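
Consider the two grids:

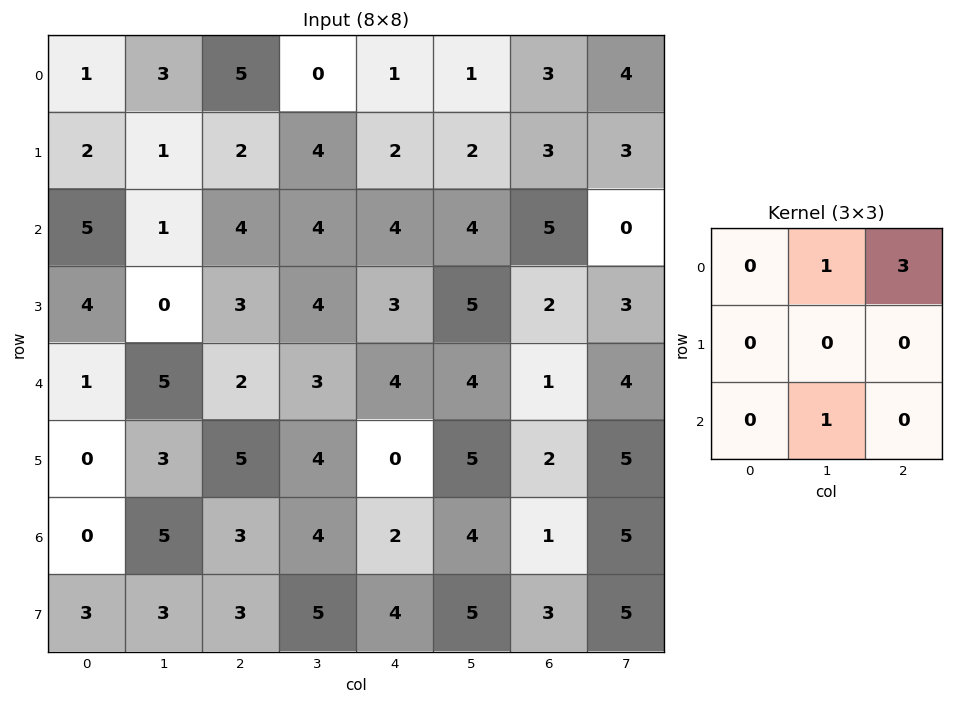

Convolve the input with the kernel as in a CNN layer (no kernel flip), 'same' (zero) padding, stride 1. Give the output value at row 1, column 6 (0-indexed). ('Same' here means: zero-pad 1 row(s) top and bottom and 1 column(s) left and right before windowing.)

The receptive field on the zero-padded input at this output position is [1 3 4 / 2 3 3 / 4 5 0]. Elementwise product with the kernel and sum: 3·1 + 4·3 + 5·1.

20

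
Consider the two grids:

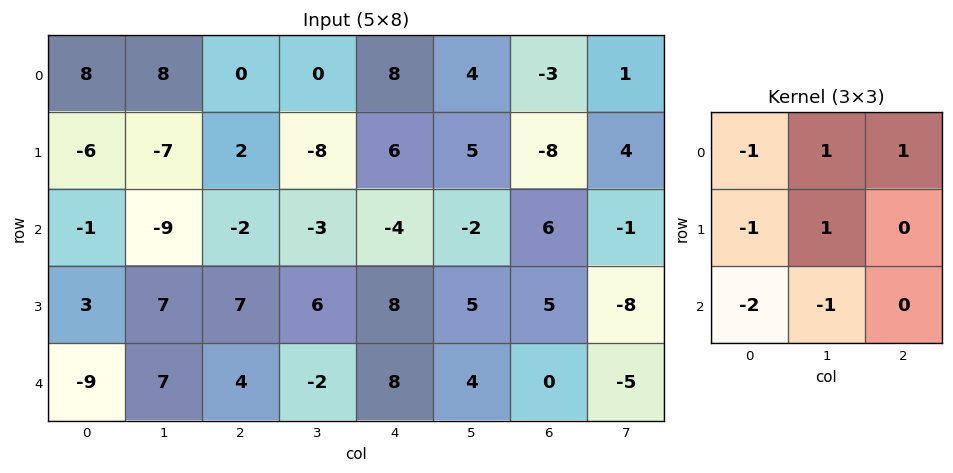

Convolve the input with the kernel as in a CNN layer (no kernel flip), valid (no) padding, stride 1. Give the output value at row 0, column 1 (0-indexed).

21

The receptive field on the input at this output position is [8 0 0 / -7 2 -8 / -9 -2 -3]. Elementwise product with the kernel and sum: 8·-1 + 0·1 + 0·1 + -7·-1 + 2·1 + -9·-2 + -2·-1.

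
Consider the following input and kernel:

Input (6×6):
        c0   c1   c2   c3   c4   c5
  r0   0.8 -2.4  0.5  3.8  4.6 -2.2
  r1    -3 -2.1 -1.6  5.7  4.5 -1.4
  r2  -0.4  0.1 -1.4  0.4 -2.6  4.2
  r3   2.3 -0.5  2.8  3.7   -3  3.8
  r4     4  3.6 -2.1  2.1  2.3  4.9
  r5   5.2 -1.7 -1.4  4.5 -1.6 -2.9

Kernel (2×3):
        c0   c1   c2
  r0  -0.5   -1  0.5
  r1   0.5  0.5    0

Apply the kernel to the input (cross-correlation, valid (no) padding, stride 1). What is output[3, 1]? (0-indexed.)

The receptive field on the input at this output position is [-0.5 2.8 3.7 / 3.6 -2.1 2.1]. Elementwise product with the kernel and sum: -0.5·-0.5 + 2.8·-1 + 3.7·0.5 + 3.6·0.5 + -2.1·0.5.

0.05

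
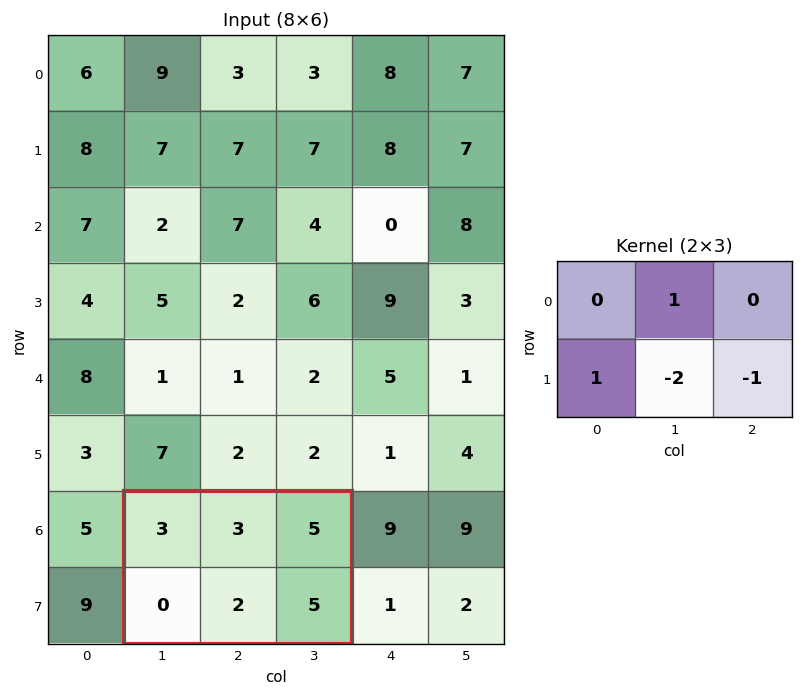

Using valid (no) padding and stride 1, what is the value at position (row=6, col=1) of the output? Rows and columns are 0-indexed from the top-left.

The receptive field on the input at this output position is [3 3 5 / 0 2 5]. Elementwise product with the kernel and sum: 3·1 + 0·1 + 2·-2 + 5·-1.

-6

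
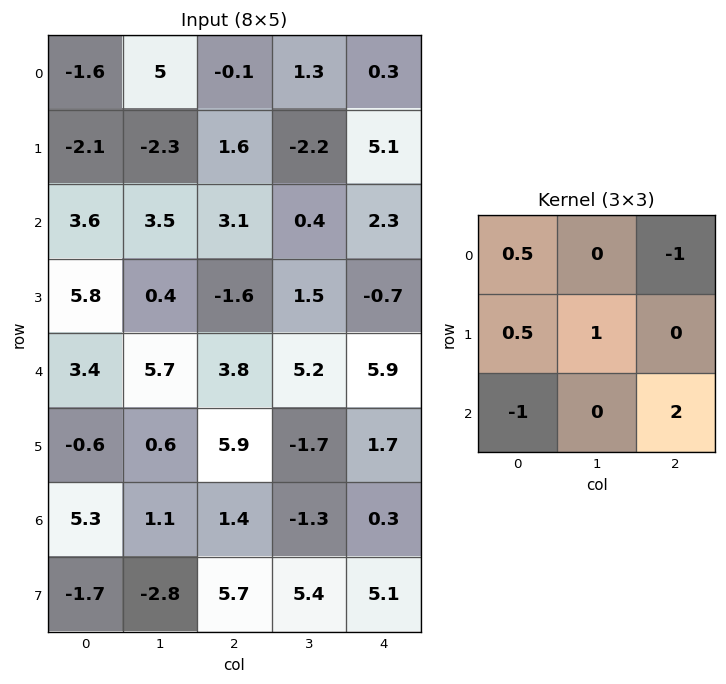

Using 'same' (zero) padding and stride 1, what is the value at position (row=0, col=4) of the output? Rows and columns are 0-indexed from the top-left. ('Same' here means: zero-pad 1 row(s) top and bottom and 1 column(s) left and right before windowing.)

3.15

The receptive field on the zero-padded input at this output position is [0 0 0 / 1.3 0.3 0 / -2.2 5.1 0]. Elementwise product with the kernel and sum: 0·0.5 + 0·-1 + 1.3·0.5 + 0.3·1 + -2.2·-1 + 0·2.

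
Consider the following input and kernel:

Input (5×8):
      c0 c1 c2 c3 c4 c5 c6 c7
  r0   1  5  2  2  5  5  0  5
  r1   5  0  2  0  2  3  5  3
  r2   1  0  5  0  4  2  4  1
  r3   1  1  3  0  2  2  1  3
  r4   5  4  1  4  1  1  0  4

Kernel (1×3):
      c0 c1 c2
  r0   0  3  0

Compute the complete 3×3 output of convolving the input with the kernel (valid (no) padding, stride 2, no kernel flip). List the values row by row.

15 6 15
0 0 6
12 12 3

Output[0,0]: The receptive field on the input at this output position is [1 5 2]. Elementwise product with the kernel and sum: 5·3.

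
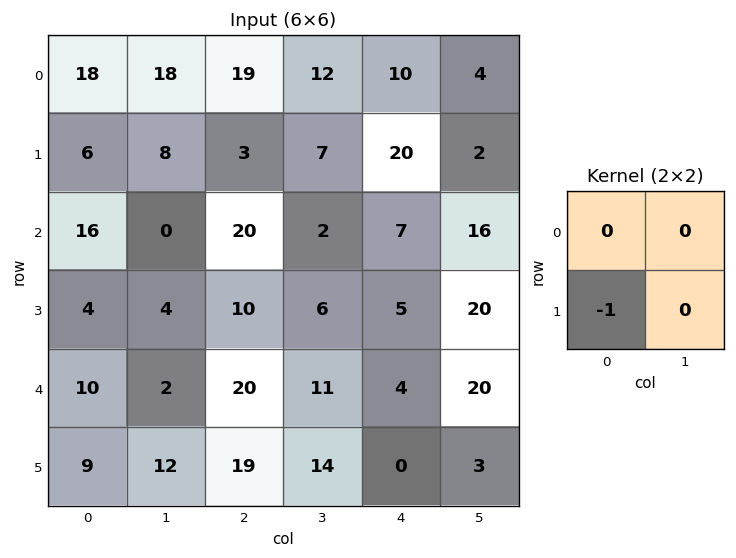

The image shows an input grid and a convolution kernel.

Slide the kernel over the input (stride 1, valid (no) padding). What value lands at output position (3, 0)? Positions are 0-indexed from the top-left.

The receptive field on the input at this output position is [4 4 / 10 2]. Elementwise product with the kernel and sum: 10·-1.

-10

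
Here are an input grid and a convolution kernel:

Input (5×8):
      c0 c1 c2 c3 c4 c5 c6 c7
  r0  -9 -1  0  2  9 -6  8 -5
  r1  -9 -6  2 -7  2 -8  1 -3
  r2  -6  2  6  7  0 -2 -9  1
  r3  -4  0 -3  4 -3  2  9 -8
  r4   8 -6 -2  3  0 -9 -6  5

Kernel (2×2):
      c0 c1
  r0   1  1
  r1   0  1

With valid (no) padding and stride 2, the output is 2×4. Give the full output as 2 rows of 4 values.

-16 -5 -5 0
-4 17 0 -16

Output[0,0]: The receptive field on the input at this output position is [-9 -1 / -9 -6]. Elementwise product with the kernel and sum: -9·1 + -1·1 + -6·1.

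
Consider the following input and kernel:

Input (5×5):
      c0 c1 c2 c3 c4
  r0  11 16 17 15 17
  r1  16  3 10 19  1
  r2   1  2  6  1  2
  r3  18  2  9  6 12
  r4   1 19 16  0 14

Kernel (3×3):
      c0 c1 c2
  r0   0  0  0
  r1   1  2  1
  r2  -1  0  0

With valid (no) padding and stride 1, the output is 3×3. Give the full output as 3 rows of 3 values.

31 40 43
-7 13 1
30 7 17

Output[0,0]: The receptive field on the input at this output position is [11 16 17 / 16 3 10 / 1 2 6]. Elementwise product with the kernel and sum: 16·1 + 3·2 + 10·1 + 1·-1.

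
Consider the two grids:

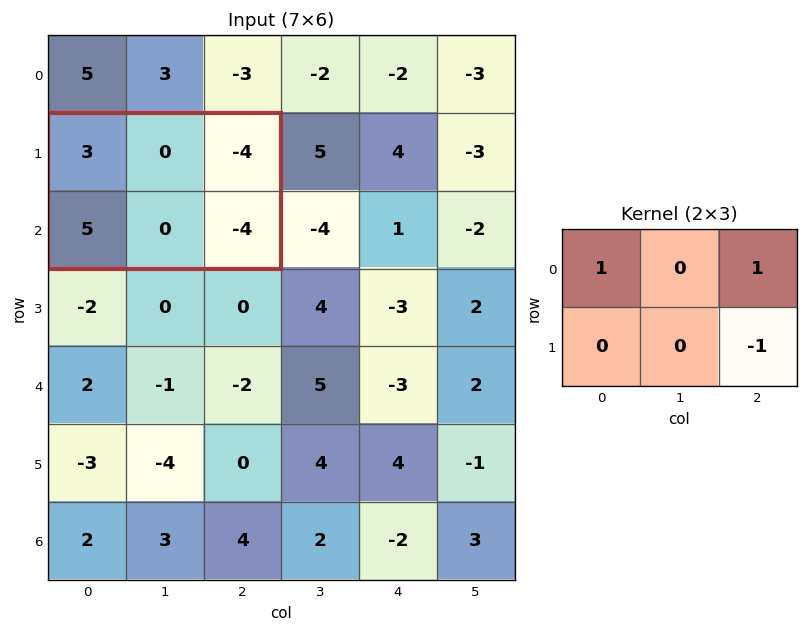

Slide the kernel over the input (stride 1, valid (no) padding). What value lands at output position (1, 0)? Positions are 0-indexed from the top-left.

3

The receptive field on the input at this output position is [3 0 -4 / 5 0 -4]. Elementwise product with the kernel and sum: 3·1 + -4·1 + -4·-1.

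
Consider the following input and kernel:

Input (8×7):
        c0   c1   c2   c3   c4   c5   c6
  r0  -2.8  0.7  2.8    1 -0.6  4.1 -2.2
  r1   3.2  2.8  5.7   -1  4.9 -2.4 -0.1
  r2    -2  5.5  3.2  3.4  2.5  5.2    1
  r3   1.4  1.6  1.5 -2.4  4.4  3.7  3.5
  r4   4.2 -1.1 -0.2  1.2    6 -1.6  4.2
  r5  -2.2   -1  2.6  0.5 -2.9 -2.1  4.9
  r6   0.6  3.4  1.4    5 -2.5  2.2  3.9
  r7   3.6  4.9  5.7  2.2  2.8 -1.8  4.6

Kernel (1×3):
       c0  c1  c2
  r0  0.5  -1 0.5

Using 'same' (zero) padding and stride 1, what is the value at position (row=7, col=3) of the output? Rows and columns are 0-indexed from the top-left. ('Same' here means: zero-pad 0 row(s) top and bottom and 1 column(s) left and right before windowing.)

2.05

The receptive field on the zero-padded input at this output position is [5.7 2.2 2.8]. Elementwise product with the kernel and sum: 5.7·0.5 + 2.2·-1 + 2.8·0.5.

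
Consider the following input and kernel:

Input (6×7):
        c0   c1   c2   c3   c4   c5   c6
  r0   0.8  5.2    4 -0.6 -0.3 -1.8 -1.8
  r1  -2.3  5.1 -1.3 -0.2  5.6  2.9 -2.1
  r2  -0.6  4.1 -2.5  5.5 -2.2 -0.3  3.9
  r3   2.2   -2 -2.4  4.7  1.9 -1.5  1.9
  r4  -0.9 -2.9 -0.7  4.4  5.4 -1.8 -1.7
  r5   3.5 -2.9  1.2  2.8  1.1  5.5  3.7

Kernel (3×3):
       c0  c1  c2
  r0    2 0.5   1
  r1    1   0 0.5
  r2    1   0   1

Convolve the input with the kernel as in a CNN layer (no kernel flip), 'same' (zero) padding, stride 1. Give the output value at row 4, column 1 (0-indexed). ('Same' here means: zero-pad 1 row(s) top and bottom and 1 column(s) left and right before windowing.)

The receptive field on the zero-padded input at this output position is [2.2 -2 -2.4 / -0.9 -2.9 -0.7 / 3.5 -2.9 1.2]. Elementwise product with the kernel and sum: 2.2·2 + -2·0.5 + -2.4·1 + -0.9·1 + -0.7·0.5 + 3.5·1 + 1.2·1.

4.45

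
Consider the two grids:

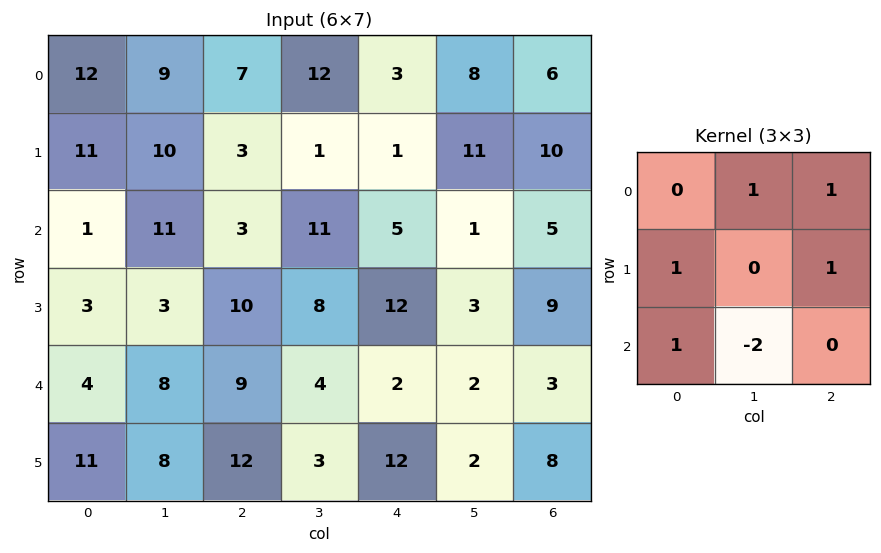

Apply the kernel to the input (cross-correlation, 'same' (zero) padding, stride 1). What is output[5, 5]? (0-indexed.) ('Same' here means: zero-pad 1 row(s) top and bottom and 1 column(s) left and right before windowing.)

The receptive field on the zero-padded input at this output position is [2 2 3 / 12 2 8 / 0 0 0]. Elementwise product with the kernel and sum: 2·1 + 3·1 + 12·1 + 8·1 + 0·1 + 0·-2.

25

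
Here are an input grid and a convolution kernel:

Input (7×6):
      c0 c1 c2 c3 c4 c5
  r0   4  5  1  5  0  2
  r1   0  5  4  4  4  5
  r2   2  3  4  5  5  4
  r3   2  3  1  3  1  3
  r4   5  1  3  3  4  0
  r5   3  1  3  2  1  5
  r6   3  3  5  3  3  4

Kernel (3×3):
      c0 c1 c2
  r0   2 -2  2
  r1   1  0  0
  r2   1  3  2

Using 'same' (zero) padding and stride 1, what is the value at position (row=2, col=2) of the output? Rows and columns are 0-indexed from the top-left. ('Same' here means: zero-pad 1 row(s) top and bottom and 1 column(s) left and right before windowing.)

The receptive field on the zero-padded input at this output position is [5 4 4 / 3 4 5 / 3 1 3]. Elementwise product with the kernel and sum: 5·2 + 4·-2 + 4·2 + 3·1 + 3·1 + 1·3 + 3·2.

25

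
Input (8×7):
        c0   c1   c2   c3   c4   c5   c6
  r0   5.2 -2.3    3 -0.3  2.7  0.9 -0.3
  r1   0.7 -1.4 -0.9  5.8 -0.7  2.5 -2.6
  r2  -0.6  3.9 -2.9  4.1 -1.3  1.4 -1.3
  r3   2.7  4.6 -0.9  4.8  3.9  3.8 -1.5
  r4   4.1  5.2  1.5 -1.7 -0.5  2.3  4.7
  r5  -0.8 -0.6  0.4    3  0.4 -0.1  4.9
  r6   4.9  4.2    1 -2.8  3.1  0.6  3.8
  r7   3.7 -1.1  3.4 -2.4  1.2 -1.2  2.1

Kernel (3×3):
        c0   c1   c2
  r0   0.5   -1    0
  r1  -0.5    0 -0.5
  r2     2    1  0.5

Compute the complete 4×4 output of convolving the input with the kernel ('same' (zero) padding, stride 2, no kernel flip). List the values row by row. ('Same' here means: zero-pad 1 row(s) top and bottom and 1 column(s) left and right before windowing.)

1.15 0.5 11.85 1.95
2.35 6.9 16.25 9.25
-6.4 2.15 4.55 6.95
1.85 -1.4 -2 -5.55

Output[0,0]: The receptive field on the zero-padded input at this output position is [0 0 0 / 0 5.2 -2.3 / 0 0.7 -1.4]. Elementwise product with the kernel and sum: 0·0.5 + 0·-1 + 0·-0.5 + -2.3·-0.5 + 0·2 + 0.7·1 + -1.4·0.5.
Output[0,1]: The receptive field on the zero-padded input at this output position is [0 0 0 / -2.3 3 -0.3 / -1.4 -0.9 5.8]. Elementwise product with the kernel and sum: 0·0.5 + 0·-1 + -2.3·-0.5 + -0.3·-0.5 + -1.4·2 + -0.9·1 + 5.8·0.5.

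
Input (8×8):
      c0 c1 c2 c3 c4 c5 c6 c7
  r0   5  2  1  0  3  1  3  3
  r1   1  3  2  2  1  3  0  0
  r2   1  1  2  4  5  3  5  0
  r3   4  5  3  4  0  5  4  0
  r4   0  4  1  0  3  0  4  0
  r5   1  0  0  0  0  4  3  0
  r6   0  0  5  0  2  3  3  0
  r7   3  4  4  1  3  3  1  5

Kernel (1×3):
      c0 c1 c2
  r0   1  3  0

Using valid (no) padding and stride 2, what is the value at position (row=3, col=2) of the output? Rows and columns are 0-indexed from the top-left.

The receptive field on the input at this output position is [2 3 3]. Elementwise product with the kernel and sum: 2·1 + 3·3.

11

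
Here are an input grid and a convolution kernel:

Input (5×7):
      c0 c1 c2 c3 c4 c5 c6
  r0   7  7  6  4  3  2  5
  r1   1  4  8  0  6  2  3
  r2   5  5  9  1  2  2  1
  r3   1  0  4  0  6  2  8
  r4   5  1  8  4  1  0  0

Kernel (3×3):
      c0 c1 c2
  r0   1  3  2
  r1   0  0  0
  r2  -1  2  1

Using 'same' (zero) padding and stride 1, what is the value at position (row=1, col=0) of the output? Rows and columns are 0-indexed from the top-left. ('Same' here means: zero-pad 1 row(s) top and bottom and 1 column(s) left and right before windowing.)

50

The receptive field on the zero-padded input at this output position is [0 7 7 / 0 1 4 / 0 5 5]. Elementwise product with the kernel and sum: 0·1 + 7·3 + 7·2 + 0·-1 + 5·2 + 5·1.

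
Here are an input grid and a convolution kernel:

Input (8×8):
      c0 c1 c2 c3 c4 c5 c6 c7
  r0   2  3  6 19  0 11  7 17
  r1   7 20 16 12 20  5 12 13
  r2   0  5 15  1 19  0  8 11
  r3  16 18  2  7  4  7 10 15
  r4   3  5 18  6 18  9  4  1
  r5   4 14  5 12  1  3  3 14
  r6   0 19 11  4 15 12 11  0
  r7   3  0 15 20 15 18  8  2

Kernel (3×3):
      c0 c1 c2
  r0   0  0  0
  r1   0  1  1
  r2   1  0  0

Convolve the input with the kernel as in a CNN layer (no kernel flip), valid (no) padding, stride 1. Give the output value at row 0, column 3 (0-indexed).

The receptive field on the input at this output position is [19 0 11 / 12 20 5 / 1 19 0]. Elementwise product with the kernel and sum: 20·1 + 5·1 + 1·1.

26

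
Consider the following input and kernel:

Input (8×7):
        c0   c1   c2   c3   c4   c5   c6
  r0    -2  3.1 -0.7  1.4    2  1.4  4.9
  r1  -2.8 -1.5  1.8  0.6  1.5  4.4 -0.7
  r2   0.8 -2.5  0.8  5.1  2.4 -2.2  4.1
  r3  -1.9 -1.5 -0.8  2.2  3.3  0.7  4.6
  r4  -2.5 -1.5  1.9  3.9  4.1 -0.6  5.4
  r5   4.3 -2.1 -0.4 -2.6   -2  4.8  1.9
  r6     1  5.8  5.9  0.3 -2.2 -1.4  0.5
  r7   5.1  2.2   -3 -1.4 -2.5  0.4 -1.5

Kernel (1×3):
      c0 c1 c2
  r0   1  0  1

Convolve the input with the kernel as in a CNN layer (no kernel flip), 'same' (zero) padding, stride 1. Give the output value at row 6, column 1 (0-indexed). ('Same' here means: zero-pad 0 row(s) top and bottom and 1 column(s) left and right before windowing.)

6.9

The receptive field on the zero-padded input at this output position is [1 5.8 5.9]. Elementwise product with the kernel and sum: 1·1 + 5.9·1.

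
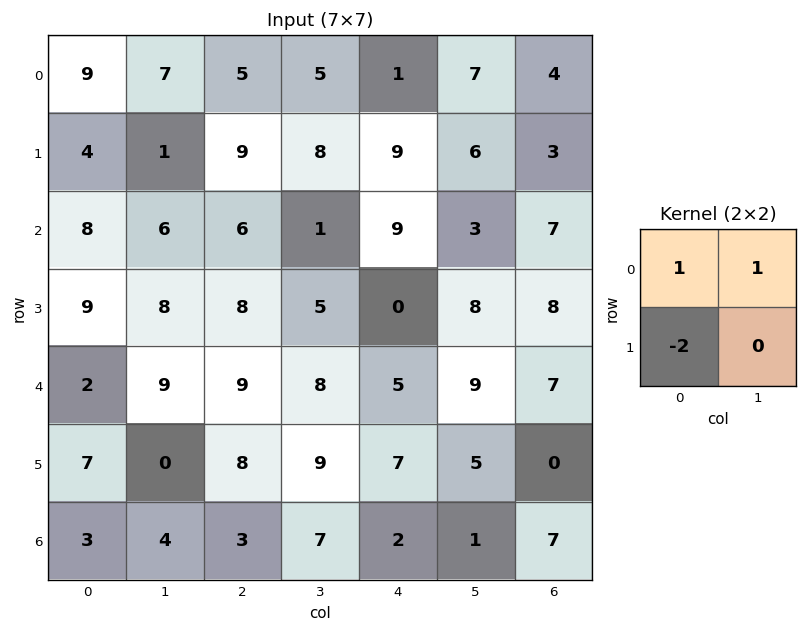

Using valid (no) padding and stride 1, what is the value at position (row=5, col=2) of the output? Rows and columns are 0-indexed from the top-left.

11

The receptive field on the input at this output position is [8 9 / 3 7]. Elementwise product with the kernel and sum: 8·1 + 9·1 + 3·-2.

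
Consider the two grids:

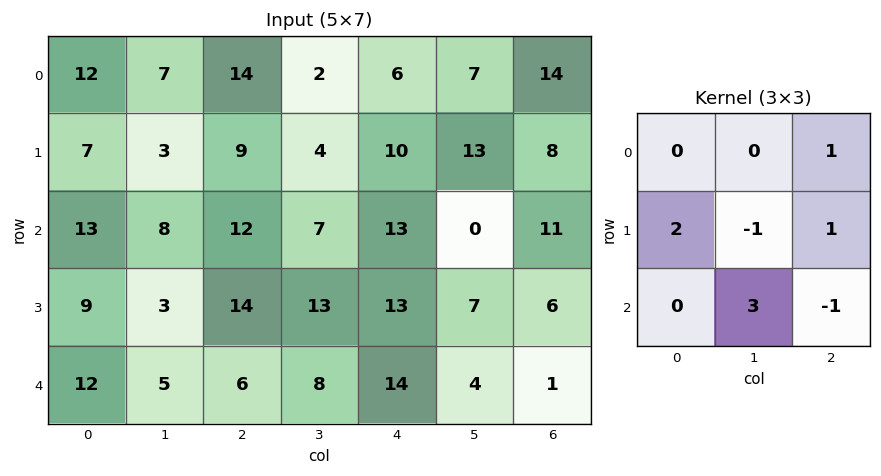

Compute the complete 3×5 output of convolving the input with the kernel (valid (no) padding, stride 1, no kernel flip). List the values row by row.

46 32 38 57 18
34 44 66 46 60
50 22 51 58 47

Output[0,0]: The receptive field on the input at this output position is [12 7 14 / 7 3 9 / 13 8 12]. Elementwise product with the kernel and sum: 14·1 + 7·2 + 3·-1 + 9·1 + 8·3 + 12·-1.
Output[0,1]: The receptive field on the input at this output position is [7 14 2 / 3 9 4 / 8 12 7]. Elementwise product with the kernel and sum: 2·1 + 3·2 + 9·-1 + 4·1 + 12·3 + 7·-1.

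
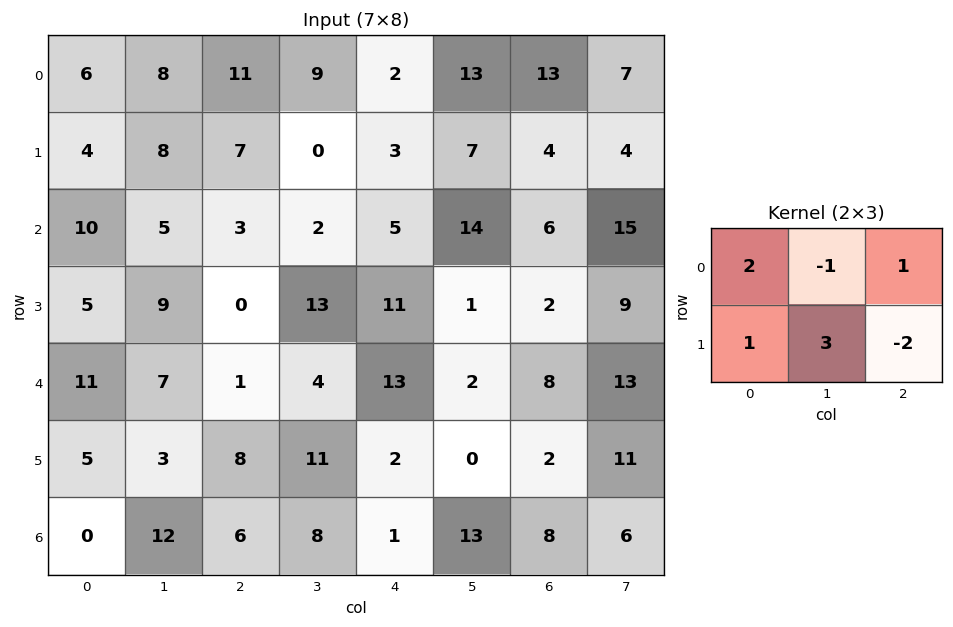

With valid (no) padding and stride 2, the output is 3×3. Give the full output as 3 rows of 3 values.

Output[0,0]: The receptive field on the input at this output position is [6 8 11 / 4 8 7]. Elementwise product with the kernel and sum: 6·2 + 8·-1 + 11·1 + 4·1 + 8·3 + 7·-2.

29 16 20
50 26 12
14 48 30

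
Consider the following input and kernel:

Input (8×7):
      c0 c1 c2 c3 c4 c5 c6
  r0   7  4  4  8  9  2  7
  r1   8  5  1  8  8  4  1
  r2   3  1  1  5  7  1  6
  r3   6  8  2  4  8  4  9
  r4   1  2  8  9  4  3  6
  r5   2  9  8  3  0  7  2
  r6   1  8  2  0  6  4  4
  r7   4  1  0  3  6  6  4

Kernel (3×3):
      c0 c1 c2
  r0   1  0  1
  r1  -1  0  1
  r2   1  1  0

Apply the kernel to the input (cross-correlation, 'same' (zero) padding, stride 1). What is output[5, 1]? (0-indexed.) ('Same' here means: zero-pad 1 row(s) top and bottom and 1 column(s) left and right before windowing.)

The receptive field on the zero-padded input at this output position is [1 2 8 / 2 9 8 / 1 8 2]. Elementwise product with the kernel and sum: 1·1 + 8·1 + 2·-1 + 8·1 + 1·1 + 8·1.

24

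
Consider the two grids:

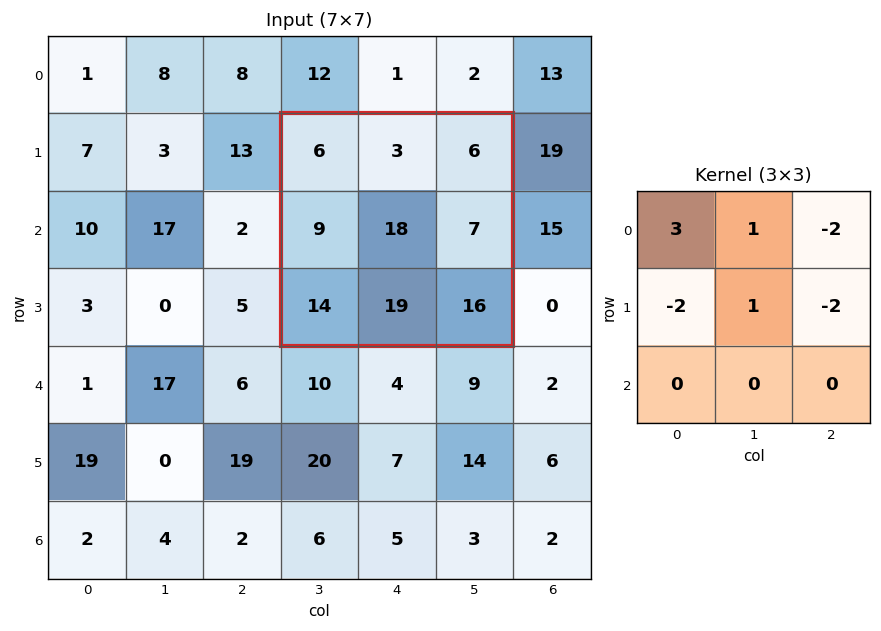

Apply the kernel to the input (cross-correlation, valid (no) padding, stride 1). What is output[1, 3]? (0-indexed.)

The receptive field on the input at this output position is [6 3 6 / 9 18 7 / 14 19 16]. Elementwise product with the kernel and sum: 6·3 + 3·1 + 6·-2 + 9·-2 + 18·1 + 7·-2.

-5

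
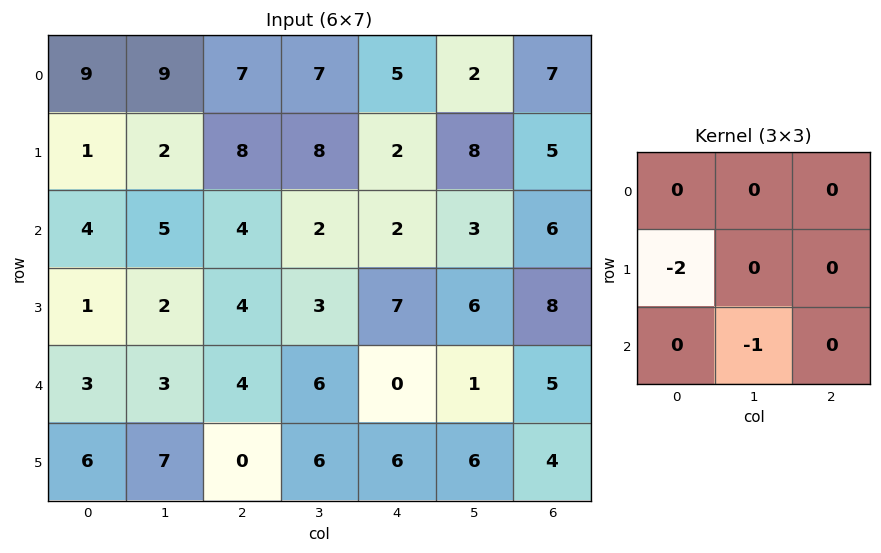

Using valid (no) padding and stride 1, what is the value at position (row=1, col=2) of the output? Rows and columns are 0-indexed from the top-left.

The receptive field on the input at this output position is [8 8 2 / 4 2 2 / 4 3 7]. Elementwise product with the kernel and sum: 4·-2 + 3·-1.

-11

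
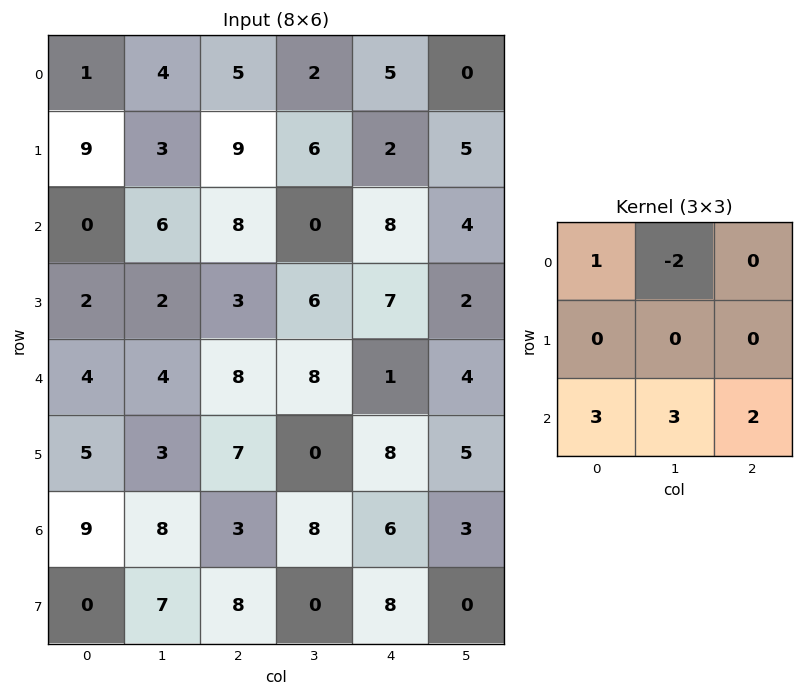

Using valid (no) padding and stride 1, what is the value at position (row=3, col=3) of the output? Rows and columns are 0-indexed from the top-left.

The receptive field on the input at this output position is [6 7 2 / 8 1 4 / 0 8 5]. Elementwise product with the kernel and sum: 6·1 + 7·-2 + 0·3 + 8·3 + 5·2.

26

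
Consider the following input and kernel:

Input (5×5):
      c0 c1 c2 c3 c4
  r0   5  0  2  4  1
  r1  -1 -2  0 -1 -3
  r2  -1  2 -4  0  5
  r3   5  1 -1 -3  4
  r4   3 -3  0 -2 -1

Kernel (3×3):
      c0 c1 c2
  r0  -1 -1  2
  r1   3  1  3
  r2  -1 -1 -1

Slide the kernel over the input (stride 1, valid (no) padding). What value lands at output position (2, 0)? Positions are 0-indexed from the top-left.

The receptive field on the input at this output position is [-1 2 -4 / 5 1 -1 / 3 -3 0]. Elementwise product with the kernel and sum: -1·-1 + 2·-1 + -4·2 + 5·3 + 1·1 + -1·3 + 3·-1 + -3·-1 + 0·-1.

4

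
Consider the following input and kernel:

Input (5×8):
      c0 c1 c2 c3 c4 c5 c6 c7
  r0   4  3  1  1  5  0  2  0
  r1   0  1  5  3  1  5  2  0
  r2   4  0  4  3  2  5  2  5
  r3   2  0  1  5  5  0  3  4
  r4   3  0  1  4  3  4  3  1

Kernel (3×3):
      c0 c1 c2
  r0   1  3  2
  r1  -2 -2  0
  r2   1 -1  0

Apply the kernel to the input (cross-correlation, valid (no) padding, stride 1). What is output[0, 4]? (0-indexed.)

-6

The receptive field on the input at this output position is [5 0 2 / 1 5 2 / 2 5 2]. Elementwise product with the kernel and sum: 5·1 + 0·3 + 2·2 + 1·-2 + 5·-2 + 2·1 + 5·-1.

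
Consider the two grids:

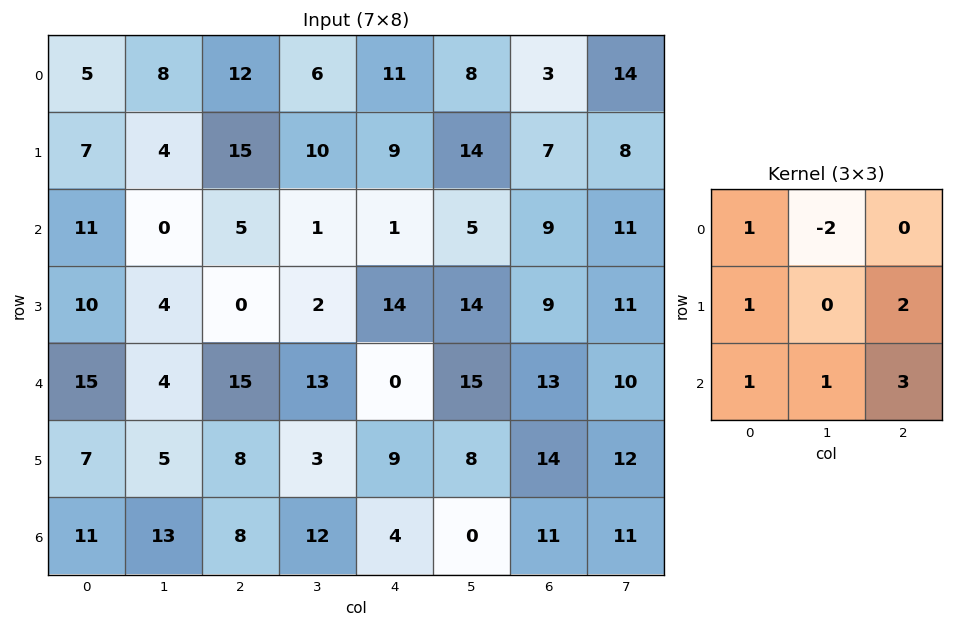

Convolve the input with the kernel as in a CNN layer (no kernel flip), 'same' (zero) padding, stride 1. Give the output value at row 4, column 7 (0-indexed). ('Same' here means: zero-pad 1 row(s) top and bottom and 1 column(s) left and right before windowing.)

The receptive field on the zero-padded input at this output position is [9 11 0 / 13 10 0 / 14 12 0]. Elementwise product with the kernel and sum: 9·1 + 11·-2 + 13·1 + 0·2 + 14·1 + 12·1 + 0·3.

26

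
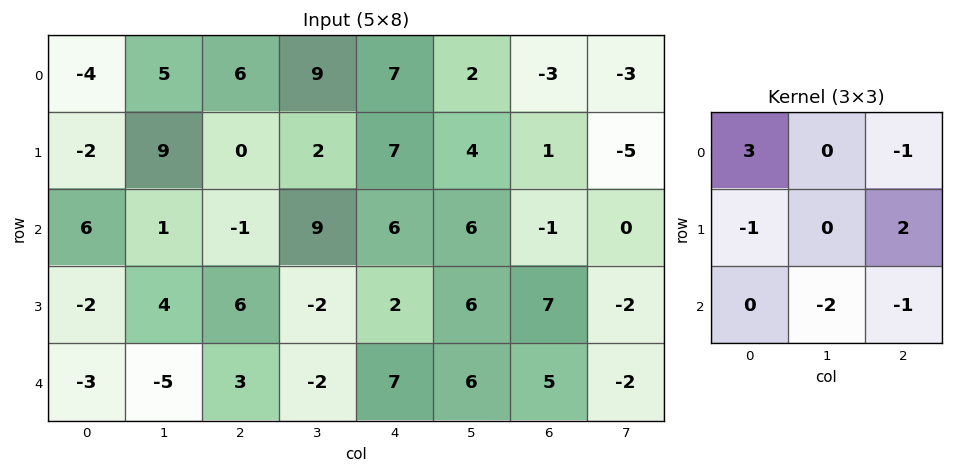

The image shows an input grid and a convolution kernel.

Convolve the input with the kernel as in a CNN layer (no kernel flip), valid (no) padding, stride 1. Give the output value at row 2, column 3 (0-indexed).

The receptive field on the input at this output position is [9 6 6 / -2 2 6 / -2 7 6]. Elementwise product with the kernel and sum: 9·3 + 6·-1 + -2·-1 + 6·2 + 7·-2 + 6·-1.

15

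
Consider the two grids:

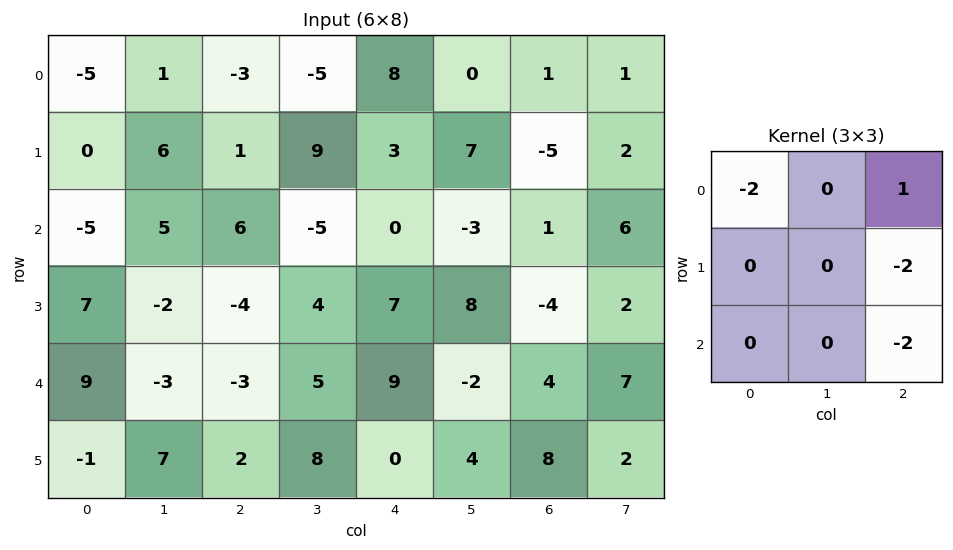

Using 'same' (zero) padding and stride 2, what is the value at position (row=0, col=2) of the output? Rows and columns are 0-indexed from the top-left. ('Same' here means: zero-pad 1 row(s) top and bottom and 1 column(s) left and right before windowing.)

-14

The receptive field on the zero-padded input at this output position is [0 0 0 / -5 8 0 / 9 3 7]. Elementwise product with the kernel and sum: 0·-2 + 0·1 + 0·-2 + 7·-2.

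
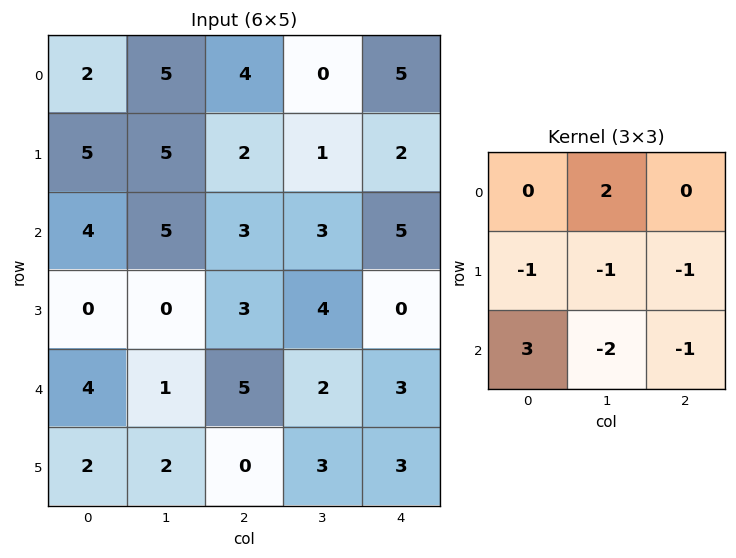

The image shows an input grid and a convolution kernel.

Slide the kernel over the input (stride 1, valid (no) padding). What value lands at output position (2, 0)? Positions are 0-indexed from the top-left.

12

The receptive field on the input at this output position is [4 5 3 / 0 0 3 / 4 1 5]. Elementwise product with the kernel and sum: 5·2 + 0·-1 + 0·-1 + 3·-1 + 4·3 + 1·-2 + 5·-1.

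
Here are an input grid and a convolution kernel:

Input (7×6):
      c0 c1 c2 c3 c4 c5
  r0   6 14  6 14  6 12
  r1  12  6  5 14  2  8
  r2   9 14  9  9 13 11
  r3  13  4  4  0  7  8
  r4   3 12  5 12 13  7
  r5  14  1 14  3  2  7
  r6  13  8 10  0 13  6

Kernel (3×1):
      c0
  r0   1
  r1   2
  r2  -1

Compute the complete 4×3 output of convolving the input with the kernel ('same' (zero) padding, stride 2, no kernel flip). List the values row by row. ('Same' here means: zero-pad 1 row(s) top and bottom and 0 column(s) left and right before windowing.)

Output[0,0]: The receptive field on the zero-padded input at this output position is [0 / 6 / 12]. Elementwise product with the kernel and sum: 0·1 + 6·2 + 12·-1.
Output[0,1]: The receptive field on the zero-padded input at this output position is [0 / 6 / 5]. Elementwise product with the kernel and sum: 0·1 + 6·2 + 5·-1.

0 7 10
17 19 21
5 0 31
40 34 28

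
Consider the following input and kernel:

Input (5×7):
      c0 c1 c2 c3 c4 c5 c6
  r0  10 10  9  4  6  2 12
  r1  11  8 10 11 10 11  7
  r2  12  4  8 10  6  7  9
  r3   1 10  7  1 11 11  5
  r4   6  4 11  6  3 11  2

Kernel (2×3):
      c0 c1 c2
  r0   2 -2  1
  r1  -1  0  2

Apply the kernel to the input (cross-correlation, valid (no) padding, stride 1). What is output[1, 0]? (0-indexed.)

20

The receptive field on the input at this output position is [11 8 10 / 12 4 8]. Elementwise product with the kernel and sum: 11·2 + 8·-2 + 10·1 + 12·-1 + 8·2.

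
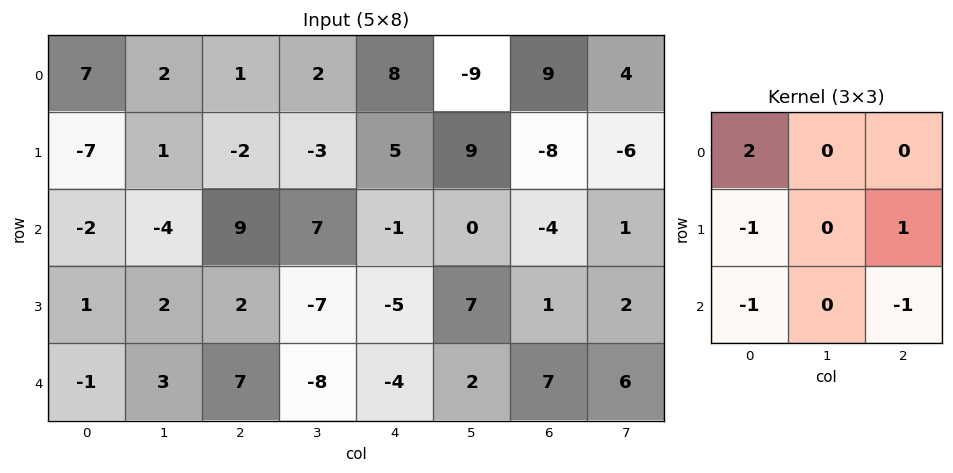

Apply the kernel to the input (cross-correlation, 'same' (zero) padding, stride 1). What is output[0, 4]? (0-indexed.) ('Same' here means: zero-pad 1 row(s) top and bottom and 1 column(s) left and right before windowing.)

-17

The receptive field on the zero-padded input at this output position is [0 0 0 / 2 8 -9 / -3 5 9]. Elementwise product with the kernel and sum: 0·2 + 2·-1 + -9·1 + -3·-1 + 9·-1.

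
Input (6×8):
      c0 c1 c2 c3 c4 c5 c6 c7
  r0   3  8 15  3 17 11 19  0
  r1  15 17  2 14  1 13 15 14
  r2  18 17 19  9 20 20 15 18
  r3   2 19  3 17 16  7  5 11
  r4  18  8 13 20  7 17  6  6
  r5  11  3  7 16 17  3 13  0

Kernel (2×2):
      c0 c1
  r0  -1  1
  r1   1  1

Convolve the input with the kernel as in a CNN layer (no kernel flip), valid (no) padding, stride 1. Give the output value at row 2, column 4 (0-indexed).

23

The receptive field on the input at this output position is [20 20 / 16 7]. Elementwise product with the kernel and sum: 20·-1 + 20·1 + 16·1 + 7·1.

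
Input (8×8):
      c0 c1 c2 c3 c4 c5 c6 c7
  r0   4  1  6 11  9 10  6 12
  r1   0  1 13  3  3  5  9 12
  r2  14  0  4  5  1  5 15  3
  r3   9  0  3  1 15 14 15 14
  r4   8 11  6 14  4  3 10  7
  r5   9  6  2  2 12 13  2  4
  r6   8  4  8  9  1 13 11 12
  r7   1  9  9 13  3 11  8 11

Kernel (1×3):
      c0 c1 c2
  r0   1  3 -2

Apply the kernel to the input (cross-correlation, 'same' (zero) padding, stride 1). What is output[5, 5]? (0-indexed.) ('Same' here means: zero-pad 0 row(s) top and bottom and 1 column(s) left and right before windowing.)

47

The receptive field on the zero-padded input at this output position is [12 13 2]. Elementwise product with the kernel and sum: 12·1 + 13·3 + 2·-2.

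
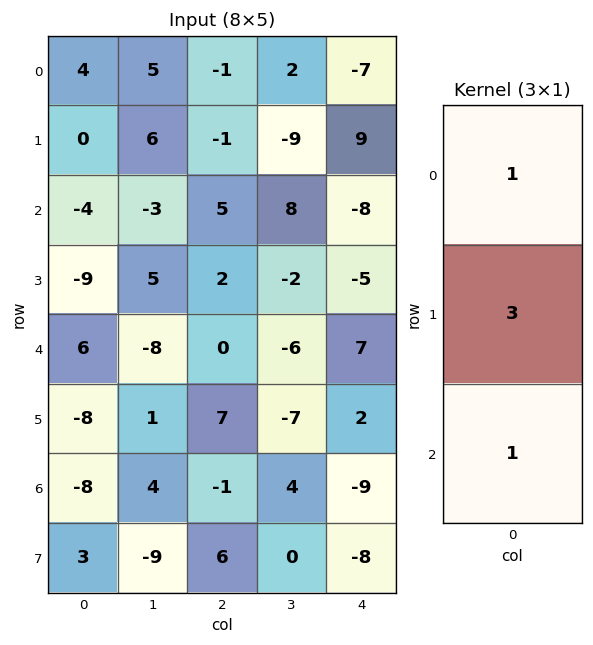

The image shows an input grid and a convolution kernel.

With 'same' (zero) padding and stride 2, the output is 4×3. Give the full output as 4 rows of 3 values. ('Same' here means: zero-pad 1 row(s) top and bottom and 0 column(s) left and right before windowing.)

Output[0,0]: The receptive field on the zero-padded input at this output position is [0 / 4 / 0]. Elementwise product with the kernel and sum: 0·1 + 4·3 + 0·1.

12 -4 -12
-21 16 -20
1 9 18
-29 10 -33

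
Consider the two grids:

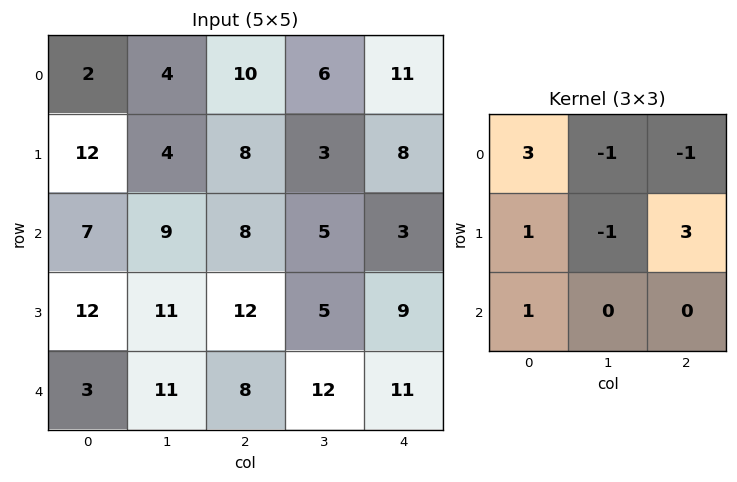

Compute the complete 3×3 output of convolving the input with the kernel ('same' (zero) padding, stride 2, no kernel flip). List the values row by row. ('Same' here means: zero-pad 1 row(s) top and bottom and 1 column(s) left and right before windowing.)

10 16 -2
4 28 8
7 55 7

Output[0,0]: The receptive field on the zero-padded input at this output position is [0 0 0 / 0 2 4 / 0 12 4]. Elementwise product with the kernel and sum: 0·3 + 0·-1 + 0·-1 + 0·1 + 2·-1 + 4·3 + 0·1.
Output[0,1]: The receptive field on the zero-padded input at this output position is [0 0 0 / 4 10 6 / 4 8 3]. Elementwise product with the kernel and sum: 0·3 + 0·-1 + 0·-1 + 4·1 + 10·-1 + 6·3 + 4·1.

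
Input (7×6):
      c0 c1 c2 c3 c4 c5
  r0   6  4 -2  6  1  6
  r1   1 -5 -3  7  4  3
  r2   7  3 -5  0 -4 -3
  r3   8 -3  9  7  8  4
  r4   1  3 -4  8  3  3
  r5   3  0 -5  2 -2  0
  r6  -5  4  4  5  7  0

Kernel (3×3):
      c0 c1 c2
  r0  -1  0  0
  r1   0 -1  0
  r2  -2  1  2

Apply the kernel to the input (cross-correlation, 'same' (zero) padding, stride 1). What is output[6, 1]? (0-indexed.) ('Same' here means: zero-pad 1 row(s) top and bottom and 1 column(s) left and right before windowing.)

The receptive field on the zero-padded input at this output position is [3 0 -5 / -5 4 4 / 0 0 0]. Elementwise product with the kernel and sum: 3·-1 + 4·-1 + 0·-2 + 0·1 + 0·2.

-7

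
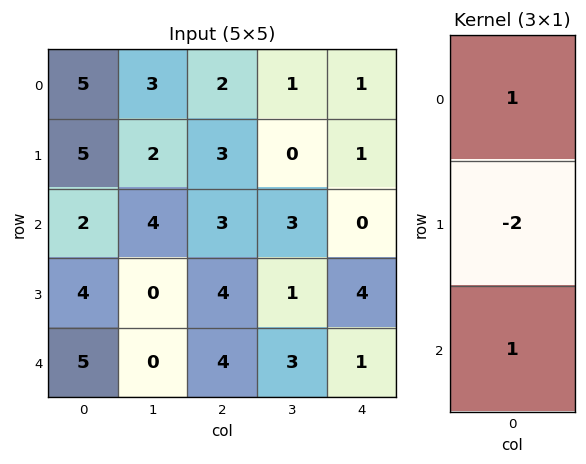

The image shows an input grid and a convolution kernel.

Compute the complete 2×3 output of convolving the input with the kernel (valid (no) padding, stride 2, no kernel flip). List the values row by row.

-3 -1 -1
-1 -1 -7

Output[0,0]: The receptive field on the input at this output position is [5 / 5 / 2]. Elementwise product with the kernel and sum: 5·1 + 5·-2 + 2·1.
Output[0,1]: The receptive field on the input at this output position is [2 / 3 / 3]. Elementwise product with the kernel and sum: 2·1 + 3·-2 + 3·1.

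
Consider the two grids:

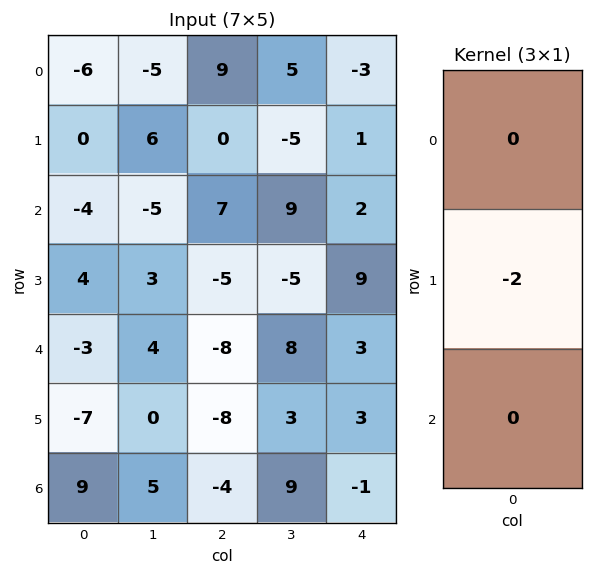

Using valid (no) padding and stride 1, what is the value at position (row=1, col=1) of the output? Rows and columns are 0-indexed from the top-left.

10

The receptive field on the input at this output position is [6 / -5 / 3]. Elementwise product with the kernel and sum: -5·-2.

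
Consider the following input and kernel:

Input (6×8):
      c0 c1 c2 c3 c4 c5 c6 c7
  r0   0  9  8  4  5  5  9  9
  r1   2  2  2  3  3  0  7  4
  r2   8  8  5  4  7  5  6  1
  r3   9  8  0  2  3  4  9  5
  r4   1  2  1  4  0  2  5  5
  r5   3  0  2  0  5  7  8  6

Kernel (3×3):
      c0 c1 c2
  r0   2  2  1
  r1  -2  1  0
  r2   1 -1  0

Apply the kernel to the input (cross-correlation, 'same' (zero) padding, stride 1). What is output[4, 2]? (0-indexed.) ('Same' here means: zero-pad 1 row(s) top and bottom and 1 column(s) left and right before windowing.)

13

The receptive field on the zero-padded input at this output position is [8 0 2 / 2 1 4 / 0 2 0]. Elementwise product with the kernel and sum: 8·2 + 0·2 + 2·1 + 2·-2 + 1·1 + 0·1 + 2·-1.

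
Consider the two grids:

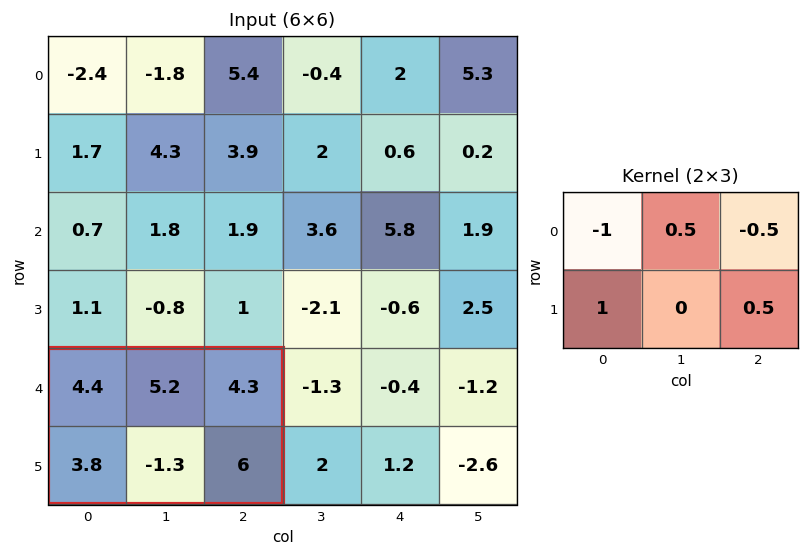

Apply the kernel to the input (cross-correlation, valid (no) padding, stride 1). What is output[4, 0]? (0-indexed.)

The receptive field on the input at this output position is [4.4 5.2 4.3 / 3.8 -1.3 6]. Elementwise product with the kernel and sum: 4.4·-1 + 5.2·0.5 + 4.3·-0.5 + 3.8·1 + 6·0.5.

2.85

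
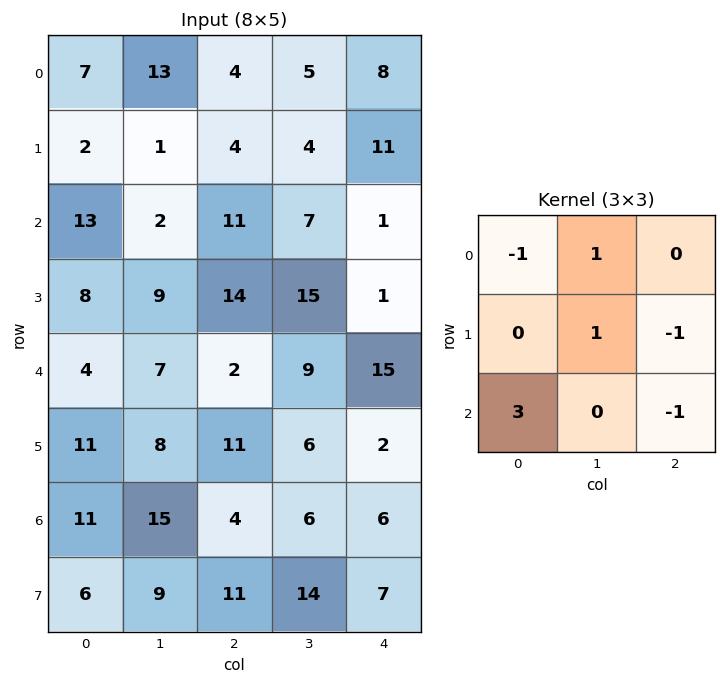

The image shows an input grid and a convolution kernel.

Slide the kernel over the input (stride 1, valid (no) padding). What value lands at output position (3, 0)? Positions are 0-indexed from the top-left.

The receptive field on the input at this output position is [8 9 14 / 4 7 2 / 11 8 11]. Elementwise product with the kernel and sum: 8·-1 + 9·1 + 7·1 + 2·-1 + 11·3 + 11·-1.

28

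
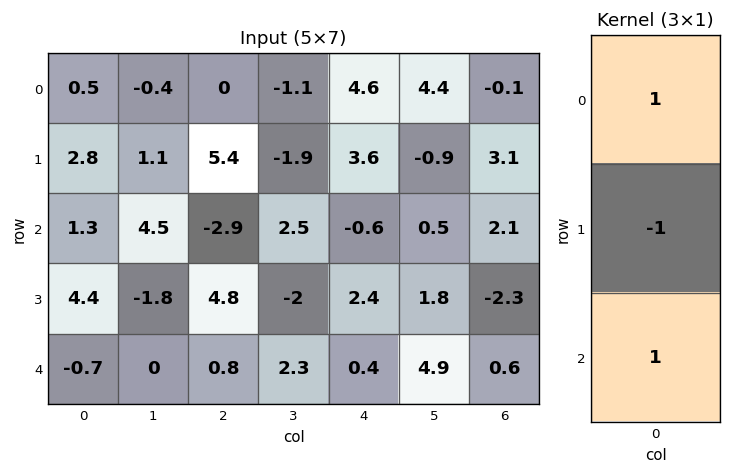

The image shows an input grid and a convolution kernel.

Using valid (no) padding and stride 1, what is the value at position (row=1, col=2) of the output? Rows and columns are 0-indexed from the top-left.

13.1

The receptive field on the input at this output position is [5.4 / -2.9 / 4.8]. Elementwise product with the kernel and sum: 5.4·1 + -2.9·-1 + 4.8·1.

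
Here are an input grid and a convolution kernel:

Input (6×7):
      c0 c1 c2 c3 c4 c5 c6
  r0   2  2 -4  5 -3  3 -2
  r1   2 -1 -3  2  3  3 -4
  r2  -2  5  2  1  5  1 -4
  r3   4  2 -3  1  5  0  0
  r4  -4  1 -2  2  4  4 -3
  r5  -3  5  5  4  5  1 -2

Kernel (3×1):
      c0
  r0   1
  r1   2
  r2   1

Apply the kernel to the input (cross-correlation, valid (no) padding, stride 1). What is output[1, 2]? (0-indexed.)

-2

The receptive field on the input at this output position is [-3 / 2 / -3]. Elementwise product with the kernel and sum: -3·1 + 2·2 + -3·1.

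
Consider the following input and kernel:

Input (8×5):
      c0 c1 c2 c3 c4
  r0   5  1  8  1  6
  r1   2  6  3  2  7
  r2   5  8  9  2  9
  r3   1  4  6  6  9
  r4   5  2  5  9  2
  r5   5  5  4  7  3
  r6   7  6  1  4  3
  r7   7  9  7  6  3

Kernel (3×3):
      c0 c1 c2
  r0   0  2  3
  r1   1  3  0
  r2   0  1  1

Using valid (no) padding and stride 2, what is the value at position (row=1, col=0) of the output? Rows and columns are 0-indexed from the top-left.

63

The receptive field on the input at this output position is [5 8 9 / 1 4 6 / 5 2 5]. Elementwise product with the kernel and sum: 8·2 + 9·3 + 1·1 + 4·3 + 2·1 + 5·1.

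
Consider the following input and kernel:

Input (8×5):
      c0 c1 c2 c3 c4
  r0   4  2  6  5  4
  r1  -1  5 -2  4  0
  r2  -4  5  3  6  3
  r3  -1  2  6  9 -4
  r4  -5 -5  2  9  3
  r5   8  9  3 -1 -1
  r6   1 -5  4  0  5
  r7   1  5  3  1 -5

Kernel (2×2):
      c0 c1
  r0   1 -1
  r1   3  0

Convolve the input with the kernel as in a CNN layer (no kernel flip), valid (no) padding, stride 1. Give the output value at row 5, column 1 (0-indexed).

The receptive field on the input at this output position is [9 3 / -5 4]. Elementwise product with the kernel and sum: 9·1 + 3·-1 + -5·3.

-9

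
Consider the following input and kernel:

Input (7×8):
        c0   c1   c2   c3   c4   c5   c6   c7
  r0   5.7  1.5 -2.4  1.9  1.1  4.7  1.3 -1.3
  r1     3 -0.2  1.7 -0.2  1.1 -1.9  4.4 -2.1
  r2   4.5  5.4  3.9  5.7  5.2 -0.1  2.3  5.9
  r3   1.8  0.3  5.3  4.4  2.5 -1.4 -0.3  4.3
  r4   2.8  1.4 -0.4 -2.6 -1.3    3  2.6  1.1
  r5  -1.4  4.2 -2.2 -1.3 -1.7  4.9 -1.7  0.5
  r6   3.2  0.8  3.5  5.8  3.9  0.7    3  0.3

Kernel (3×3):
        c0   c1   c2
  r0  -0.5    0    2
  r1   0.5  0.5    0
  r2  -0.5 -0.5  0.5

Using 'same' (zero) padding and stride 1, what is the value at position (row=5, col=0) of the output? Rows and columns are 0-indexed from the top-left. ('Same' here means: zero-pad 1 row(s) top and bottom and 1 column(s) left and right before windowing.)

0.9

The receptive field on the zero-padded input at this output position is [0 2.8 1.4 / 0 -1.4 4.2 / 0 3.2 0.8]. Elementwise product with the kernel and sum: 0·-0.5 + 1.4·2 + 0·0.5 + -1.4·0.5 + 0·-0.5 + 3.2·-0.5 + 0.8·0.5.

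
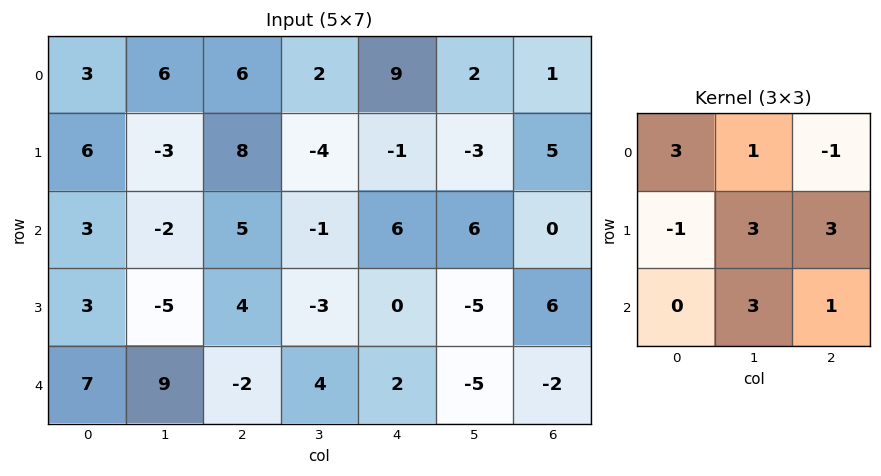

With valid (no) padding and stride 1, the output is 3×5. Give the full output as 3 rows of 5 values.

Output[0,0]: The receptive field on the input at this output position is [3 6 6 / 6 -3 8 / 3 -2 5]. Elementwise product with the kernel and sum: 3·3 + 6·1 + 6·-1 + 6·-1 + -3·3 + 8·3 + -2·3 + 5·1.

17 51 -9 29 53
2 26 22 22 -8
21 6 9 -14 10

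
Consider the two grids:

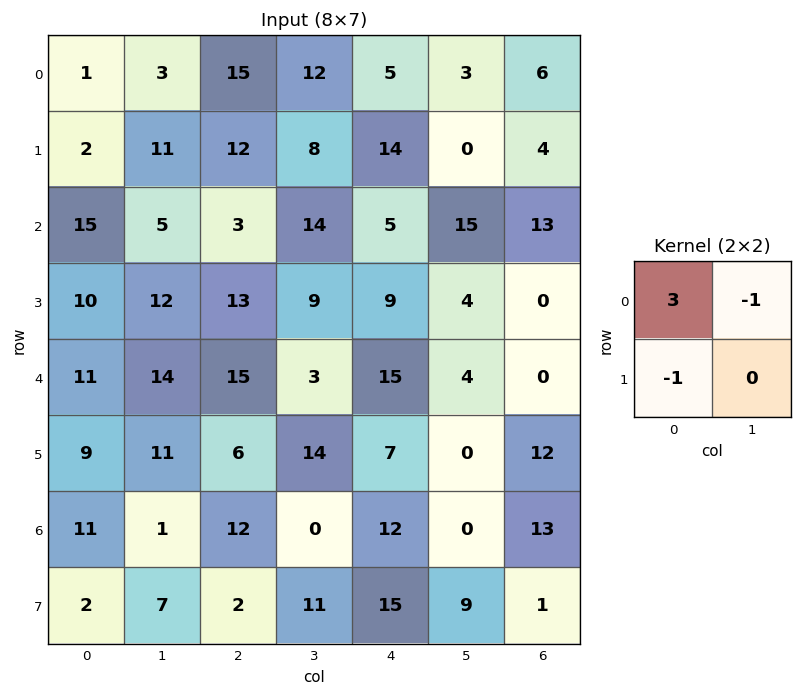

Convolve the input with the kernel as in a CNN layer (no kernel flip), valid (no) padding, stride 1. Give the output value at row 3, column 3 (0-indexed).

15

The receptive field on the input at this output position is [9 9 / 3 15]. Elementwise product with the kernel and sum: 9·3 + 9·-1 + 3·-1.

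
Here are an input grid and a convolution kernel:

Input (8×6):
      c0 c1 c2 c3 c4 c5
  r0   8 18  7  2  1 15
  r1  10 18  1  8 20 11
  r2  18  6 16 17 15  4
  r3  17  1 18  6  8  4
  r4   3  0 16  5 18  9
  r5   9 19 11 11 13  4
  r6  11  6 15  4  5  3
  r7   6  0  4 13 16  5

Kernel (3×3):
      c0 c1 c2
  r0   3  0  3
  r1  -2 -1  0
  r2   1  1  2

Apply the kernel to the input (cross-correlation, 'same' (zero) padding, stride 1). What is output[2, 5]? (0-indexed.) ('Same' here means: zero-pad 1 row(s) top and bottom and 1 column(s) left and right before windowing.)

38

The receptive field on the zero-padded input at this output position is [20 11 0 / 15 4 0 / 8 4 0]. Elementwise product with the kernel and sum: 20·3 + 0·3 + 15·-2 + 4·-1 + 8·1 + 4·1 + 0·2.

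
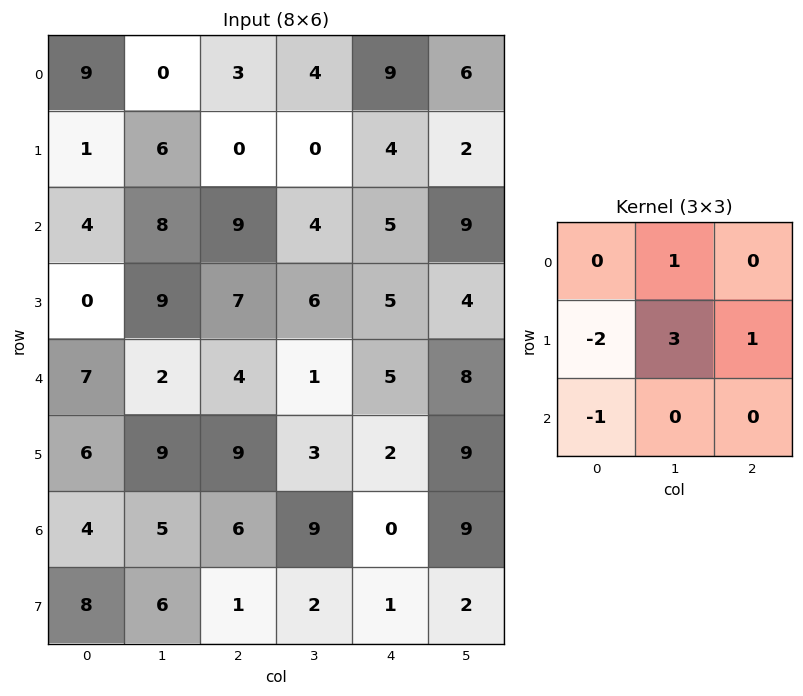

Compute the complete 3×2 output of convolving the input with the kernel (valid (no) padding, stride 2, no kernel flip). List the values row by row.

Output[0,0]: The receptive field on the input at this output position is [9 0 3 / 1 6 0 / 4 8 9]. Elementwise product with the kernel and sum: 0·1 + 1·-2 + 6·3 + 0·1 + 4·-1.

12 -1
35 9
22 -12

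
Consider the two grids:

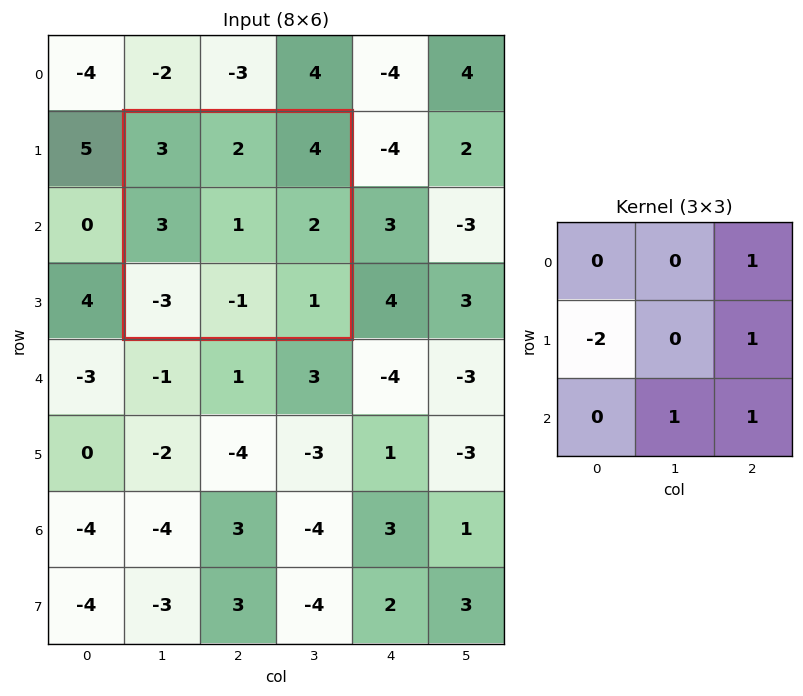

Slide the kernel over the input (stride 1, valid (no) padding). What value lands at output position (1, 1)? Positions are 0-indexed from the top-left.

The receptive field on the input at this output position is [3 2 4 / 3 1 2 / -3 -1 1]. Elementwise product with the kernel and sum: 4·1 + 3·-2 + 2·1 + -1·1 + 1·1.

0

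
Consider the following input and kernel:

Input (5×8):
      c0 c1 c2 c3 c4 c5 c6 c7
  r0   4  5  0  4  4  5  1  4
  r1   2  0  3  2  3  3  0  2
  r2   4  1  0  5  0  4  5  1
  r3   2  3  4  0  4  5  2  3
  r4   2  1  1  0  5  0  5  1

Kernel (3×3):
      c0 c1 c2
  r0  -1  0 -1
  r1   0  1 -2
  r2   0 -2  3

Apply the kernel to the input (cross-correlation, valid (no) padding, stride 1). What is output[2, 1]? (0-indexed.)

The receptive field on the input at this output position is [1 0 5 / 3 4 0 / 1 1 0]. Elementwise product with the kernel and sum: 1·-1 + 5·-1 + 4·1 + 0·-2 + 1·-2 + 0·3.

-4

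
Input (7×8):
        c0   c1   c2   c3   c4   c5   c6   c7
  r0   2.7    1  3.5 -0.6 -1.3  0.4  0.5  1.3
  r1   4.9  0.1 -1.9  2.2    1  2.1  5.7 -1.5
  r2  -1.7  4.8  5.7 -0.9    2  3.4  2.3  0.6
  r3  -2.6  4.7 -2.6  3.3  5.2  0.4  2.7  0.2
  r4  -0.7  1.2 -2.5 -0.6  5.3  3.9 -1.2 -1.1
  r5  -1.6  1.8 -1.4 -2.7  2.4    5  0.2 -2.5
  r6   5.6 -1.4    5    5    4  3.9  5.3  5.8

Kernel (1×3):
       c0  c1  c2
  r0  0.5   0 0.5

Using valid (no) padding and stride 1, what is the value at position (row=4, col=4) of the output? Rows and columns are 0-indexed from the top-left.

2.05

The receptive field on the input at this output position is [5.3 3.9 -1.2]. Elementwise product with the kernel and sum: 5.3·0.5 + -1.2·0.5.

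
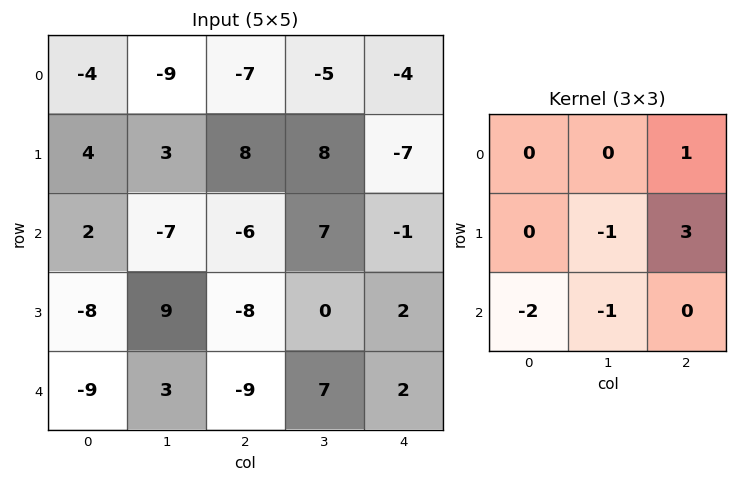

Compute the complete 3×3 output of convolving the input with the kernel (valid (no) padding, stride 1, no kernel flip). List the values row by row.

17 31 -28
4 25 -1
-24 18 16

Output[0,0]: The receptive field on the input at this output position is [-4 -9 -7 / 4 3 8 / 2 -7 -6]. Elementwise product with the kernel and sum: -7·1 + 3·-1 + 8·3 + 2·-2 + -7·-1.
Output[0,1]: The receptive field on the input at this output position is [-9 -7 -5 / 3 8 8 / -7 -6 7]. Elementwise product with the kernel and sum: -5·1 + 8·-1 + 8·3 + -7·-2 + -6·-1.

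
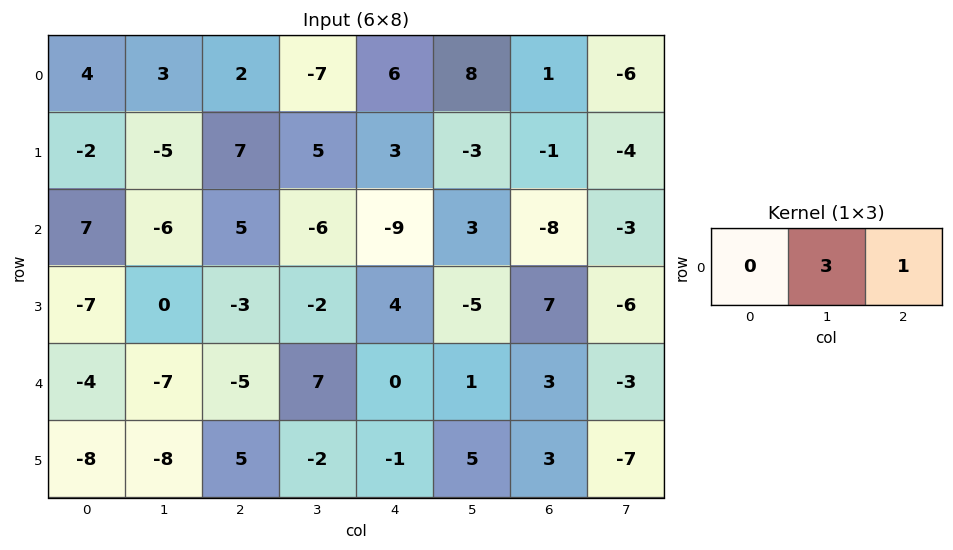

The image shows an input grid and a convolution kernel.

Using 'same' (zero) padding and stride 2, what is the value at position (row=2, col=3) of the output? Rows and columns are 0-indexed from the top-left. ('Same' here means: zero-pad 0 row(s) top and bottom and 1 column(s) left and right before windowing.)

6

The receptive field on the zero-padded input at this output position is [1 3 -3]. Elementwise product with the kernel and sum: 3·3 + -3·1.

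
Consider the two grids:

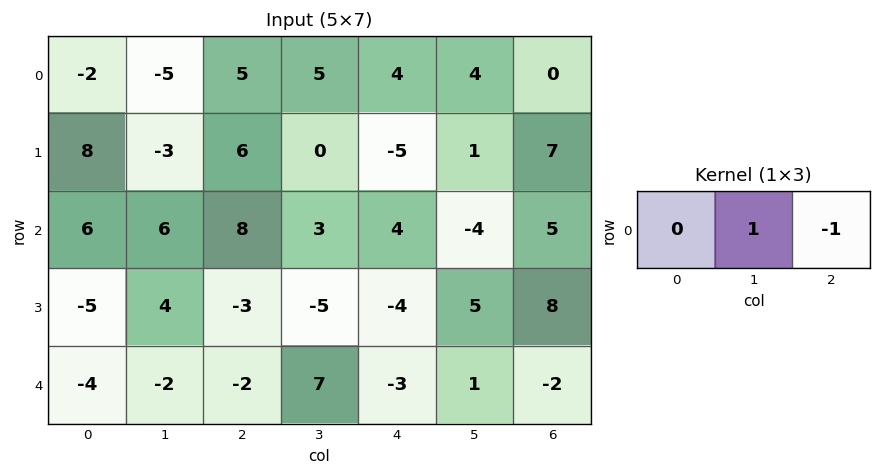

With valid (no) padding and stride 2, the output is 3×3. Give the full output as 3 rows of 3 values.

Output[0,0]: The receptive field on the input at this output position is [-2 -5 5]. Elementwise product with the kernel and sum: -5·1 + 5·-1.
Output[0,1]: The receptive field on the input at this output position is [5 5 4]. Elementwise product with the kernel and sum: 5·1 + 4·-1.

-10 1 4
-2 -1 -9
0 10 3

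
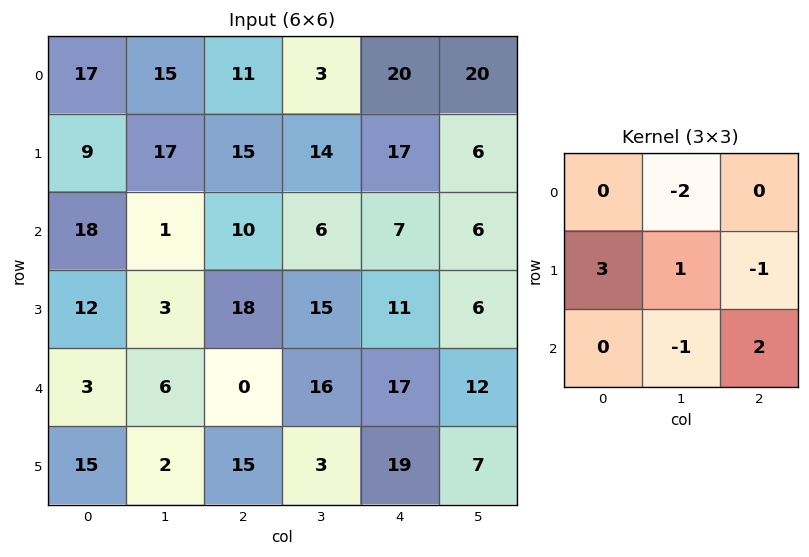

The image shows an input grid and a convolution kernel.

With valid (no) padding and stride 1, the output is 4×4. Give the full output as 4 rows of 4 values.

Output[0,0]: The receptive field on the input at this output position is [17 15 11 / 9 17 15 / 18 1 10]. Elementwise product with the kernel and sum: 15·-2 + 9·3 + 17·1 + 15·-1 + 1·-1 + 10·2.
Output[0,1]: The receptive field on the input at this output position is [15 11 3 / 17 15 14 / 1 10 6]. Elementwise product with the kernel and sum: 11·-2 + 17·3 + 15·1 + 14·-1 + 10·-1 + 6·2.

18 32 44 18
44 -11 8 -14
13 24 64 43
37 -43 4 26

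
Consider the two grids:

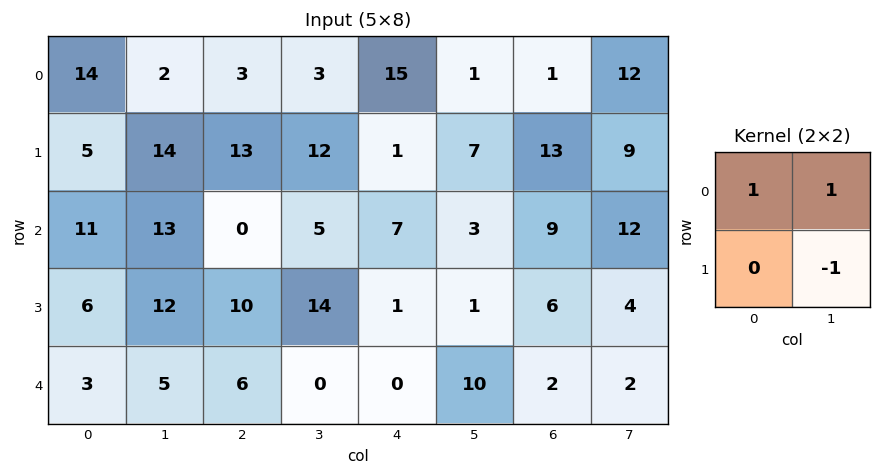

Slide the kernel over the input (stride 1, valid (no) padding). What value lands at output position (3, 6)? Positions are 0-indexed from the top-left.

8

The receptive field on the input at this output position is [6 4 / 2 2]. Elementwise product with the kernel and sum: 6·1 + 4·1 + 2·-1.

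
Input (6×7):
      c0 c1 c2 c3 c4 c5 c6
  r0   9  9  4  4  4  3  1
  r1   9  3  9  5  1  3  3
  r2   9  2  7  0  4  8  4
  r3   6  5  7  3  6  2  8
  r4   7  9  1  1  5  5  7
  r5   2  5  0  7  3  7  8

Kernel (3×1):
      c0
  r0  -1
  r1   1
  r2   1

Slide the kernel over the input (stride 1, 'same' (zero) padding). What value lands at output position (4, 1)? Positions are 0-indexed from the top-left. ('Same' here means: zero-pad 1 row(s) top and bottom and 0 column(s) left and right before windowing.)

9

The receptive field on the zero-padded input at this output position is [5 / 9 / 5]. Elementwise product with the kernel and sum: 5·-1 + 9·1 + 5·1.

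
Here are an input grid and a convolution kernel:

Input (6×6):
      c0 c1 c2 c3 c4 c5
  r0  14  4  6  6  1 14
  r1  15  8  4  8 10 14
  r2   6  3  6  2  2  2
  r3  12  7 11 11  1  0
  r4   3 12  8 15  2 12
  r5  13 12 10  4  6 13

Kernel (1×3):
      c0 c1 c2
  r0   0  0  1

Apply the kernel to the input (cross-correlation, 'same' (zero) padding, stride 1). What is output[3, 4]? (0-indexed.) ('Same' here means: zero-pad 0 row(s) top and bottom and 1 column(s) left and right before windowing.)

The receptive field on the zero-padded input at this output position is [11 1 0]. Elementwise product with the kernel and sum: 0·1.

0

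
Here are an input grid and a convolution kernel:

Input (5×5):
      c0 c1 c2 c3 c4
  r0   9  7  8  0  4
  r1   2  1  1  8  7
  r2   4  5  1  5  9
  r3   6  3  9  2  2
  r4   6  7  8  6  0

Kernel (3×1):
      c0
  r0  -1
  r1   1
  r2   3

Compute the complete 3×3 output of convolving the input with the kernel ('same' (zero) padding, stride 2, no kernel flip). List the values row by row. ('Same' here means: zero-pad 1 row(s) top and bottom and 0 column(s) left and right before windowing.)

Output[0,0]: The receptive field on the zero-padded input at this output position is [0 / 9 / 2]. Elementwise product with the kernel and sum: 0·-1 + 9·1 + 2·3.
Output[0,1]: The receptive field on the zero-padded input at this output position is [0 / 8 / 1]. Elementwise product with the kernel and sum: 0·-1 + 8·1 + 1·3.

15 11 25
20 27 8
0 -1 -2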